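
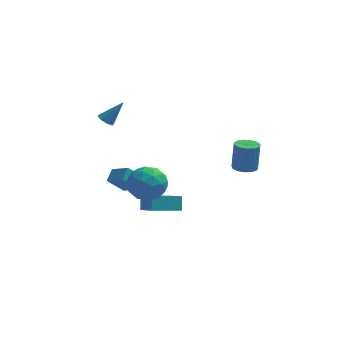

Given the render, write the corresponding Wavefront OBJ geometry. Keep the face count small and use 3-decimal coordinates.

v -1.268 -3.18 -1.866
v -1.291 -2.692 -1.133
v -1.911 -2.307 -2.467
v -1.934 -1.819 -1.735
v 0.194 -2.421 -2.325
v 0.171 -1.933 -1.593
v -0.449 -1.548 -2.927
v -0.472 -1.06 -2.194
v -0.829 -2.607 -0.627
v -0.454 -3.121 0.288
v -2.526 -2.959 -0.128
v -2.151 -3.473 0.787
v -2.044 -2.368 0.685
v -0.995 -2.151 0.377
v -1.985 -3.929 -0.217
v -0.936 -3.712 -0.525
v -1.168 -3.938 0.542
v -1.205 -2.973 1.099
v -1.775 -3.107 -0.939
v -1.812 -2.142 -0.382
v -0.493 -2.833 -0.213
v -2.487 -3.247 0.373
v -2.425 -2.598 0.313
v -2.204 -2.9 0.851
v -0.811 -2.263 -0.161
v -0.59 -2.565 0.377
v -1.525 -2.123 0.61
v -2.39 -3.515 -0.217
v -2.169 -3.817 0.321
v -0.776 -3.18 -0.691
v -0.555 -3.482 -0.153
v -1.455 -3.957 -0.45
v -0.692 -3.615 0.474
v -1.689 -3.823 0.767
v -1.591 -4.091 0.177
v -0.975 -3.963 -0.004
v -0.713 -3.048 0.801
v -1.711 -3.256 1.094
v -1.648 -2.606 1.034
v -1.032 -2.478 0.853
v -1.133 -3.529 0.95
v -1.269 -2.824 -0.934
v -2.267 -3.032 -0.641
v -1.948 -3.602 -0.693
v -1.332 -3.474 -0.874
v -1.291 -2.257 -0.607
v -2.288 -2.465 -0.314
v -2.005 -2.117 0.164
v -1.389 -1.989 -0.017
v -1.847 -2.551 -0.79
v -4.073 1.859 1.537
v -3.696 1.543 1.341
v -3.167 2.201 2.723
v -3.664 1.924 1.206
v -3.871 2.268 1.266
v -4.197 2.372 1.484
v -4.449 2.176 1.734
v -4.482 1.795 1.868
v -4.274 1.451 1.809
v -3.949 1.347 1.59
v -2.904 -1.222 -0.945
v -2.694 -0.529 -0.519
v -3.798 -0.6 -1.517
v -3.588 0.093 -1.091
v -2.072 -0.893 -1.889
v -1.862 -0.2 -1.463
v -2.966 -0.271 -2.461
v -2.756 0.422 -2.035
v 3.337 -2.104 0.866
v 3.727 -2.645 0.93
v 3.812 -2.398 2.498
v 3.423 -1.856 2.434
v 3.959 -2.353 0.871
v 4.045 -2.106 2.44
v 3.994 -1.982 0.811
v 4.079 -1.735 2.379
v 3.82 -1.65 0.768
v 3.906 -1.402 2.336
v 3.493 -1.462 0.756
v 3.579 -1.214 2.324
v 3.117 -1.477 0.779
v 3.202 -1.23 2.347
v 2.81 -1.692 0.83
v 2.896 -1.444 2.398
v 2.671 -2.037 0.892
v 2.757 -1.79 2.46
v 2.743 -2.404 0.946
v 2.829 -2.156 2.514
v 3.004 -2.675 0.974
v 3.09 -2.427 2.542
v 3.371 -2.765 0.968
v 3.456 -2.517 2.537
f 2 4 1
f 5 2 1
f 1 4 3
f 3 5 1
f 2 8 4
f 6 2 5
f 6 8 2
f 4 8 3
f 7 5 3
f 3 8 7
f 7 6 5
f 8 6 7
f 9 46 25
f 46 20 49
f 25 49 14
f 46 49 25
f 9 25 21
f 25 14 26
f 21 26 10
f 25 26 21
f 9 21 30
f 21 10 31
f 30 31 16
f 21 31 30
f 9 30 42
f 30 16 45
f 42 45 19
f 30 45 42
f 9 42 46
f 42 19 50
f 46 50 20
f 42 50 46
f 10 26 37
f 26 14 40
f 37 40 18
f 26 40 37
f 14 49 27
f 49 20 48
f 27 48 13
f 49 48 27
f 20 50 47
f 50 19 43
f 47 43 11
f 50 43 47
f 19 45 44
f 45 16 32
f 44 32 15
f 45 32 44
f 16 31 36
f 31 10 33
f 36 33 17
f 31 33 36
f 12 38 24
f 38 18 39
f 24 39 13
f 38 39 24
f 12 24 22
f 24 13 23
f 22 23 11
f 24 23 22
f 12 22 29
f 22 11 28
f 29 28 15
f 22 28 29
f 12 29 34
f 29 15 35
f 34 35 17
f 29 35 34
f 12 34 38
f 34 17 41
f 38 41 18
f 34 41 38
f 13 39 27
f 39 18 40
f 27 40 14
f 39 40 27
f 11 23 47
f 23 13 48
f 47 48 20
f 23 48 47
f 15 28 44
f 28 11 43
f 44 43 19
f 28 43 44
f 17 35 36
f 35 15 32
f 36 32 16
f 35 32 36
f 18 41 37
f 41 17 33
f 37 33 10
f 41 33 37
f 52 51 54
f 52 54 53
f 54 51 55
f 54 55 53
f 55 51 56
f 55 56 53
f 56 51 57
f 56 57 53
f 57 51 58
f 57 58 53
f 58 51 59
f 58 59 53
f 59 51 60
f 59 60 53
f 60 51 52
f 60 52 53
f 62 64 61
f 65 62 61
f 61 64 63
f 63 65 61
f 62 68 64
f 66 62 65
f 66 68 62
f 64 68 63
f 67 65 63
f 63 68 67
f 67 66 65
f 68 66 67
f 70 69 73
f 70 73 71
f 71 73 74
f 71 74 72
f 73 69 75
f 73 75 74
f 74 75 76
f 74 76 72
f 75 69 77
f 75 77 76
f 76 77 78
f 76 78 72
f 77 69 79
f 77 79 78
f 78 79 80
f 78 80 72
f 79 69 81
f 79 81 80
f 80 81 82
f 80 82 72
f 81 69 83
f 81 83 82
f 82 83 84
f 82 84 72
f 83 69 85
f 83 85 84
f 84 85 86
f 84 86 72
f 85 69 87
f 85 87 86
f 86 87 88
f 86 88 72
f 87 69 89
f 87 89 88
f 88 89 90
f 88 90 72
f 89 69 91
f 89 91 90
f 90 91 92
f 90 92 72
f 91 69 70
f 91 70 92
f 92 70 71
f 92 71 72



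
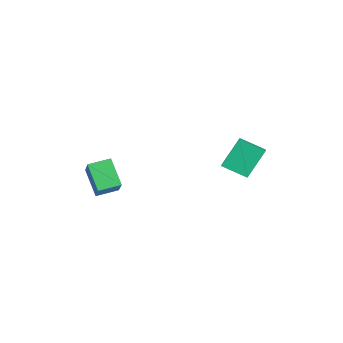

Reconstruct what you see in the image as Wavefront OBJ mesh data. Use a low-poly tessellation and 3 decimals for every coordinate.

v -1.531 -3.527 -4.944
v -2.63 -3.783 -3.795
v -1.589 -2.405 -4.749
v -2.687 -2.661 -3.6
v -0.153 -3.679 -3.66
v -1.251 -3.935 -2.511
v -0.21 -2.557 -3.465
v -1.309 -2.813 -2.316
v 1.429 1.761 -1.719
v 0.95 2.732 -0.396
v 2.068 2.809 -2.257
v 1.589 3.78 -0.933
v 2.471 1.44 -1.107
v 1.992 2.411 0.217
v 3.11 2.488 -1.644
v 2.631 3.459 -0.321
f 2 4 1
f 5 2 1
f 1 4 3
f 3 5 1
f 2 8 4
f 6 2 5
f 6 8 2
f 4 8 3
f 7 5 3
f 3 8 7
f 7 6 5
f 8 6 7
f 10 12 9
f 13 10 9
f 9 12 11
f 11 13 9
f 10 16 12
f 14 10 13
f 14 16 10
f 12 16 11
f 15 13 11
f 11 16 15
f 15 14 13
f 16 14 15



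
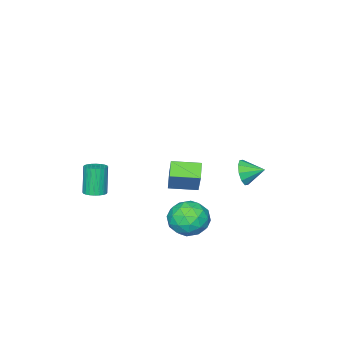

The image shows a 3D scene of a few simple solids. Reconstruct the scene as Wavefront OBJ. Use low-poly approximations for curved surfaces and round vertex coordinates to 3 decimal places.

v 3.591 -3.348 -1.746
v 4.047 -2.911 -1.555
v 3.625 -3.234 0.196
v 3.169 -3.672 0.006
v 3.839 -2.76 -1.577
v 3.417 -3.084 0.174
v 3.593 -2.699 -1.625
v 3.172 -3.023 0.126
v 3.347 -2.737 -1.691
v 2.926 -3.061 0.06
v 3.138 -2.868 -1.766
v 2.717 -3.192 -0.015
v 2.998 -3.072 -1.837
v 2.577 -3.396 -0.086
v 2.949 -3.318 -1.895
v 2.527 -3.642 -0.144
v 2.997 -3.569 -1.929
v 2.575 -3.892 -0.178
v 3.135 -3.786 -1.936
v 2.713 -4.109 -0.185
v 3.343 -3.936 -1.914
v 2.921 -4.26 -0.163
v 3.588 -3.997 -1.866
v 3.167 -4.321 -0.115
v 3.834 -3.959 -1.8
v 3.413 -4.283 -0.049
v 4.043 -3.828 -1.725
v 3.622 -4.152 0.026
v 4.183 -3.624 -1.654
v 3.762 -3.948 0.097
v 4.233 -3.378 -1.596
v 3.811 -3.702 0.155
v 4.185 -3.128 -1.562
v 3.763 -3.451 0.189
v 3.056 3.645 1.286
v 2.415 3.131 1.89
v 3.895 4.561 2.955
v 3.253 4.047 3.559
v 4.087 2.493 1.401
v 3.445 1.979 2.005
v 4.925 3.409 3.07
v 4.284 2.895 3.674
v -2.311 2.068 -0.536
v -1.862 2.041 0.231
v -2.889 3.052 -0.164
v -1.573 2.345 -0.125
v -1.566 2.544 -0.638
v -1.844 2.56 -1.112
v -2.3 2.389 -1.366
v -2.761 2.095 -1.304
v -3.05 1.791 -0.948
v -3.057 1.592 -0.435
v -2.779 1.576 0.039
v -2.322 1.747 0.294
v 3.341 3.107 -2.339
v 3.826 2.369 -1.513
v 1.614 2.991 -1.427
v 2.099 2.253 -0.601
v 2.425 3.417 -0.638
v 3.493 3.489 -1.202
v 1.947 1.871 -1.738
v 3.015 1.943 -2.302
v 2.965 1.605 -1.142
v 3.26 2.561 -0.462
v 2.18 2.799 -2.478
v 2.475 3.755 -1.798
v 3.735 2.748 -2.006
v 1.705 2.612 -0.934
v 1.896 3.296 -0.956
v 2.182 2.863 -0.47
v 3.539 3.406 -1.823
v 3.824 2.972 -1.337
v 3.001 3.589 -0.823
v 1.616 2.388 -1.603
v 1.901 1.954 -1.117
v 3.258 2.497 -2.47
v 3.544 2.064 -1.984
v 2.439 1.771 -2.117
v 3.514 1.865 -1.302
v 2.499 1.798 -0.766
v 2.41 1.573 -1.435
v 3.037 1.615 -1.766
v 3.688 2.427 -0.903
v 2.673 2.359 -0.367
v 2.864 3.043 -0.388
v 3.492 3.085 -0.72
v 3.182 1.978 -0.684
v 2.767 3.001 -2.573
v 1.752 2.933 -2.037
v 1.948 2.275 -2.22
v 2.576 2.317 -2.552
v 2.941 3.562 -2.174
v 1.926 3.495 -1.638
v 2.403 3.745 -1.174
v 3.03 3.787 -1.505
v 2.258 3.382 -2.256
f 2 1 5
f 2 5 3
f 3 5 6
f 3 6 4
f 5 1 7
f 5 7 6
f 6 7 8
f 6 8 4
f 7 1 9
f 7 9 8
f 8 9 10
f 8 10 4
f 9 1 11
f 9 11 10
f 10 11 12
f 10 12 4
f 11 1 13
f 11 13 12
f 12 13 14
f 12 14 4
f 13 1 15
f 13 15 14
f 14 15 16
f 14 16 4
f 15 1 17
f 15 17 16
f 16 17 18
f 16 18 4
f 17 1 19
f 17 19 18
f 18 19 20
f 18 20 4
f 19 1 21
f 19 21 20
f 20 21 22
f 20 22 4
f 21 1 23
f 21 23 22
f 22 23 24
f 22 24 4
f 23 1 25
f 23 25 24
f 24 25 26
f 24 26 4
f 25 1 27
f 25 27 26
f 26 27 28
f 26 28 4
f 27 1 29
f 27 29 28
f 28 29 30
f 28 30 4
f 29 1 31
f 29 31 30
f 30 31 32
f 30 32 4
f 31 1 33
f 31 33 32
f 32 33 34
f 32 34 4
f 33 1 2
f 33 2 34
f 34 2 3
f 34 3 4
f 36 38 35
f 39 36 35
f 35 38 37
f 37 39 35
f 36 42 38
f 40 36 39
f 40 42 36
f 38 42 37
f 41 39 37
f 37 42 41
f 41 40 39
f 42 40 41
f 44 43 46
f 44 46 45
f 46 43 47
f 46 47 45
f 47 43 48
f 47 48 45
f 48 43 49
f 48 49 45
f 49 43 50
f 49 50 45
f 50 43 51
f 50 51 45
f 51 43 52
f 51 52 45
f 52 43 53
f 52 53 45
f 53 43 54
f 53 54 45
f 54 43 44
f 54 44 45
f 55 92 71
f 92 66 95
f 71 95 60
f 92 95 71
f 55 71 67
f 71 60 72
f 67 72 56
f 71 72 67
f 55 67 76
f 67 56 77
f 76 77 62
f 67 77 76
f 55 76 88
f 76 62 91
f 88 91 65
f 76 91 88
f 55 88 92
f 88 65 96
f 92 96 66
f 88 96 92
f 56 72 83
f 72 60 86
f 83 86 64
f 72 86 83
f 60 95 73
f 95 66 94
f 73 94 59
f 95 94 73
f 66 96 93
f 96 65 89
f 93 89 57
f 96 89 93
f 65 91 90
f 91 62 78
f 90 78 61
f 91 78 90
f 62 77 82
f 77 56 79
f 82 79 63
f 77 79 82
f 58 84 70
f 84 64 85
f 70 85 59
f 84 85 70
f 58 70 68
f 70 59 69
f 68 69 57
f 70 69 68
f 58 68 75
f 68 57 74
f 75 74 61
f 68 74 75
f 58 75 80
f 75 61 81
f 80 81 63
f 75 81 80
f 58 80 84
f 80 63 87
f 84 87 64
f 80 87 84
f 59 85 73
f 85 64 86
f 73 86 60
f 85 86 73
f 57 69 93
f 69 59 94
f 93 94 66
f 69 94 93
f 61 74 90
f 74 57 89
f 90 89 65
f 74 89 90
f 63 81 82
f 81 61 78
f 82 78 62
f 81 78 82
f 64 87 83
f 87 63 79
f 83 79 56
f 87 79 83



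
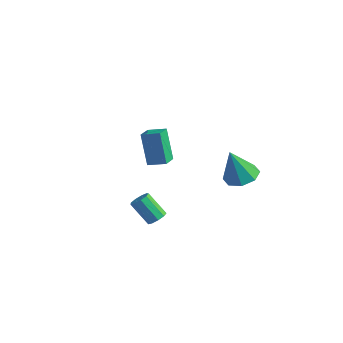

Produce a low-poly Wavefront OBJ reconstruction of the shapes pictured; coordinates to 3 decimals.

v 2.635 4.165 -1.797
v 3.366 3.389 -1.889
v 2.265 3.575 0.237
v 3.689 4.094 -1.626
v 3.394 4.841 -1.463
v 2.655 5.192 -1.496
v 1.904 4.941 -1.705
v 1.581 4.236 -1.968
v 1.876 3.489 -2.131
v 2.615 3.139 -2.098
v -0.413 -0.08 -0.255
v -1.201 0.221 1.679
v -0.868 0.909 -0.595
v -1.656 1.21 1.339
v 0.516 0.45 0.041
v -0.272 0.751 1.975
v 0.061 1.439 -0.299
v -0.727 1.74 1.635
v 3.208 -3.004 -1.07
v 3.471 -2.586 -0.747
v 2.455 -2.858 0.432
v 2.192 -3.276 0.11
v 3.174 -2.425 -0.966
v 2.157 -2.696 0.213
v 2.892 -2.534 -1.234
v 1.876 -2.805 -0.055
v 2.758 -2.864 -1.425
v 1.742 -3.135 -0.246
v 2.835 -3.259 -1.449
v 1.819 -3.53 -0.27
v 3.087 -3.535 -1.296
v 2.07 -3.806 -0.117
v 3.395 -3.563 -1.037
v 2.378 -3.834 0.142
v 3.615 -3.33 -0.793
v 2.599 -3.601 0.386
v 3.646 -2.944 -0.678
v 2.63 -3.215 0.501
f 2 1 4
f 2 4 3
f 4 1 5
f 4 5 3
f 5 1 6
f 5 6 3
f 6 1 7
f 6 7 3
f 7 1 8
f 7 8 3
f 8 1 9
f 8 9 3
f 9 1 10
f 9 10 3
f 10 1 2
f 10 2 3
f 12 14 11
f 15 12 11
f 11 14 13
f 13 15 11
f 12 18 14
f 16 12 15
f 16 18 12
f 14 18 13
f 17 15 13
f 13 18 17
f 17 16 15
f 18 16 17
f 20 19 23
f 20 23 21
f 21 23 24
f 21 24 22
f 23 19 25
f 23 25 24
f 24 25 26
f 24 26 22
f 25 19 27
f 25 27 26
f 26 27 28
f 26 28 22
f 27 19 29
f 27 29 28
f 28 29 30
f 28 30 22
f 29 19 31
f 29 31 30
f 30 31 32
f 30 32 22
f 31 19 33
f 31 33 32
f 32 33 34
f 32 34 22
f 33 19 35
f 33 35 34
f 34 35 36
f 34 36 22
f 35 19 37
f 35 37 36
f 36 37 38
f 36 38 22
f 37 19 20
f 37 20 38
f 38 20 21
f 38 21 22



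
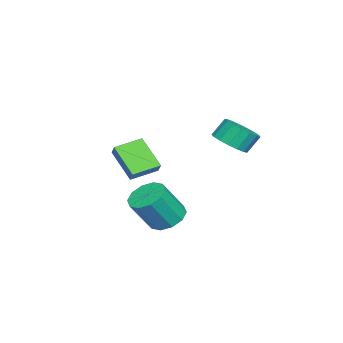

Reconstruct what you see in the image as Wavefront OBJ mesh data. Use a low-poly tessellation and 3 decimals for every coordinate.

v -0.952 -2.676 0.055
v -1.825 -3.954 1.503
v -0.422 -2.359 0.654
v -1.295 -3.638 2.102
v 0.135 -3.822 -0.302
v -0.738 -5.101 1.146
v 0.665 -3.506 0.297
v -0.208 -4.784 1.745
v 1.36 1.713 3.333
v 2.339 1.906 3.624
v 1.94 2.46 4.599
v 0.96 2.267 4.307
v 2.216 2.302 3.349
v 1.817 2.857 4.323
v 1.897 2.563 3.07
v 1.498 3.117 4.044
v 1.455 2.63 2.851
v 1.056 3.184 3.825
v 0.991 2.486 2.742
v 0.592 3.04 3.717
v 0.612 2.165 2.769
v 0.212 2.719 3.744
v 0.403 1.74 2.925
v 0.004 2.295 3.9
v 0.414 1.31 3.175
v 0.015 1.864 4.149
v 0.642 0.971 3.46
v 0.242 1.526 4.435
v 1.034 0.803 3.717
v 0.634 1.357 4.691
v 1.5 0.843 3.885
v 1.101 1.397 4.86
v 1.935 1.082 3.927
v 1.535 1.636 4.902
v 2.237 1.466 3.833
v 1.838 2.02 4.807
v 3.085 -0.907 -1.336
v 3.618 -0.005 -1.178
v 4.488 -0.83 0.595
v 3.955 -1.733 0.436
v 3.041 0.044 -0.871
v 3.911 -0.781 0.901
v 2.481 -0.27 -0.743
v 3.351 -1.095 1.03
v 2.151 -0.827 -0.84
v 3.022 -1.653 0.932
v 2.178 -1.416 -1.128
v 3.049 -2.241 0.645
v 2.552 -1.81 -1.495
v 3.422 -2.635 0.278
v 3.129 -1.859 -1.801
v 3.999 -2.684 -0.029
v 3.689 -1.545 -1.93
v 4.559 -2.37 -0.157
v 4.018 -0.987 -1.832
v 4.889 -1.813 -0.06
v 3.991 -0.399 -1.545
v 4.862 -1.224 0.228
f 2 4 1
f 5 2 1
f 1 4 3
f 3 5 1
f 2 8 4
f 6 2 5
f 6 8 2
f 4 8 3
f 7 5 3
f 3 8 7
f 7 6 5
f 8 6 7
f 10 9 13
f 10 13 11
f 11 13 14
f 11 14 12
f 13 9 15
f 13 15 14
f 14 15 16
f 14 16 12
f 15 9 17
f 15 17 16
f 16 17 18
f 16 18 12
f 17 9 19
f 17 19 18
f 18 19 20
f 18 20 12
f 19 9 21
f 19 21 20
f 20 21 22
f 20 22 12
f 21 9 23
f 21 23 22
f 22 23 24
f 22 24 12
f 23 9 25
f 23 25 24
f 24 25 26
f 24 26 12
f 25 9 27
f 25 27 26
f 26 27 28
f 26 28 12
f 27 9 29
f 27 29 28
f 28 29 30
f 28 30 12
f 29 9 31
f 29 31 30
f 30 31 32
f 30 32 12
f 31 9 33
f 31 33 32
f 32 33 34
f 32 34 12
f 33 9 35
f 33 35 34
f 34 35 36
f 34 36 12
f 35 9 10
f 35 10 36
f 36 10 11
f 36 11 12
f 38 37 41
f 38 41 39
f 39 41 42
f 39 42 40
f 41 37 43
f 41 43 42
f 42 43 44
f 42 44 40
f 43 37 45
f 43 45 44
f 44 45 46
f 44 46 40
f 45 37 47
f 45 47 46
f 46 47 48
f 46 48 40
f 47 37 49
f 47 49 48
f 48 49 50
f 48 50 40
f 49 37 51
f 49 51 50
f 50 51 52
f 50 52 40
f 51 37 53
f 51 53 52
f 52 53 54
f 52 54 40
f 53 37 55
f 53 55 54
f 54 55 56
f 54 56 40
f 55 37 57
f 55 57 56
f 56 57 58
f 56 58 40
f 57 37 38
f 57 38 58
f 58 38 39
f 58 39 40



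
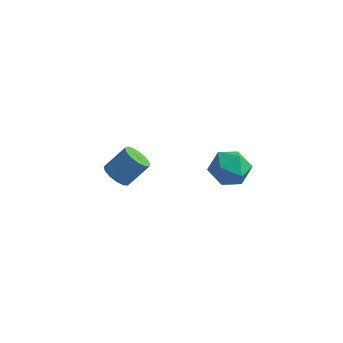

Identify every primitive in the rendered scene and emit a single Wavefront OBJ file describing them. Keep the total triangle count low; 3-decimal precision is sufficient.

v 0.6 -2.31 -1.289
v 1.248 -2.019 -0.801
v 1.272 -3.521 -1.459
v 1.92 -3.23 -0.971
v 1.153 -3.398 -0.614
v 0.738 -2.65 -0.509
v 1.782 -2.89 -1.751
v 1.367 -2.142 -1.646
v 1.979 -2.378 -1.086
v 1.59 -2.691 -0.384
v 0.93 -2.849 -1.876
v 0.541 -3.162 -1.174
v -3.682 -2.106 -4.1
v -3.258 -1.915 -4.524
v -2.654 -1.303 -3.645
v -3.078 -1.494 -3.22
v -3.514 -1.668 -4.52
v -2.909 -1.056 -3.641
v -3.823 -1.561 -4.382
v -3.218 -0.949 -3.503
v -4.087 -1.627 -4.155
v -3.483 -1.015 -3.276
v -4.223 -1.844 -3.91
v -3.619 -1.233 -3.031
v -4.187 -2.145 -3.725
v -3.583 -1.533 -2.846
v -3.991 -2.434 -3.659
v -3.387 -1.822 -2.78
v -3.697 -2.618 -3.733
v -3.092 -2.006 -2.854
v -3.398 -2.64 -3.923
v -2.793 -2.028 -3.044
v -3.189 -2.492 -4.17
v -2.585 -1.88 -3.291
v -3.137 -2.222 -4.394
v -2.533 -1.61 -3.515
f 1 12 6
f 1 6 2
f 1 2 8
f 1 8 11
f 1 11 12
f 2 6 10
f 6 12 5
f 12 11 3
f 11 8 7
f 8 2 9
f 4 10 5
f 4 5 3
f 4 3 7
f 4 7 9
f 4 9 10
f 5 10 6
f 3 5 12
f 7 3 11
f 9 7 8
f 10 9 2
f 14 13 17
f 14 17 15
f 15 17 18
f 15 18 16
f 17 13 19
f 17 19 18
f 18 19 20
f 18 20 16
f 19 13 21
f 19 21 20
f 20 21 22
f 20 22 16
f 21 13 23
f 21 23 22
f 22 23 24
f 22 24 16
f 23 13 25
f 23 25 24
f 24 25 26
f 24 26 16
f 25 13 27
f 25 27 26
f 26 27 28
f 26 28 16
f 27 13 29
f 27 29 28
f 28 29 30
f 28 30 16
f 29 13 31
f 29 31 30
f 30 31 32
f 30 32 16
f 31 13 33
f 31 33 32
f 32 33 34
f 32 34 16
f 33 13 35
f 33 35 34
f 34 35 36
f 34 36 16
f 35 13 14
f 35 14 36
f 36 14 15
f 36 15 16



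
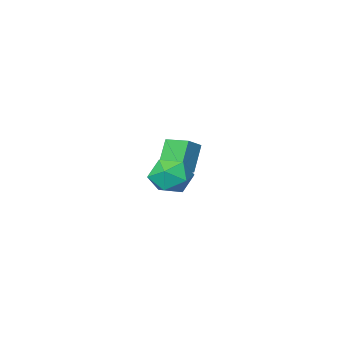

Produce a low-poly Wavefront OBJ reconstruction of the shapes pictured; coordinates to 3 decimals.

v -4.082 -4.587 -1.947
v -3.339 -4.327 -1.49
v -4.544 -3.546 -1.791
v -3.801 -3.285 -1.334
v -3.479 -4.135 -3.186
v -2.736 -3.874 -2.729
v -3.941 -3.093 -3.03
v -3.198 -2.833 -2.573
v -0.692 1.857 -1.17
v 0.042 1.494 -1.625
v -1.122 0.466 -0.755
v -0.388 0.103 -1.21
v -0.255 0.608 -0.433
v 0.011 1.468 -0.69
v -1.091 0.492 -1.69
v -0.825 1.352 -1.947
v -0.205 0.651 -1.946
v 0.312 0.723 -1.169
v -1.392 1.237 -1.211
v -0.875 1.309 -0.434
f 2 4 1
f 5 2 1
f 1 4 3
f 3 5 1
f 2 8 4
f 6 2 5
f 6 8 2
f 4 8 3
f 7 5 3
f 3 8 7
f 7 6 5
f 8 6 7
f 9 20 14
f 9 14 10
f 9 10 16
f 9 16 19
f 9 19 20
f 10 14 18
f 14 20 13
f 20 19 11
f 19 16 15
f 16 10 17
f 12 18 13
f 12 13 11
f 12 11 15
f 12 15 17
f 12 17 18
f 13 18 14
f 11 13 20
f 15 11 19
f 17 15 16
f 18 17 10



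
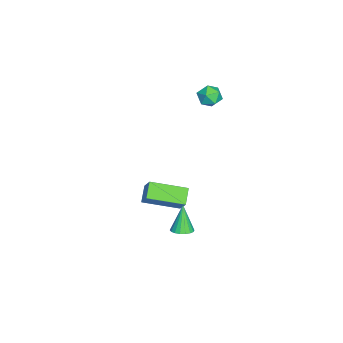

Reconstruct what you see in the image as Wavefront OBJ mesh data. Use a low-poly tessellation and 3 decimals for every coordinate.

v 0.214 -3.611 -2.185
v -0.642 -3.607 -1.594
v -0.149 -1.657 -2.724
v -1.005 -1.653 -2.134
v 0.905 -3.207 -1.186
v 0.049 -3.203 -0.596
v 0.542 -1.253 -1.726
v -0.314 -1.249 -1.135
v -4.134 -0.621 3.217
v -3.69 -0.063 3.438
v -3.49 -1.397 3.882
v -3.046 -0.839 4.103
v -3.754 -0.867 4.337
v -4.152 -0.387 3.926
v -3.028 -1.073 3.394
v -3.426 -0.593 2.983
v -3.006 -0.342 3.547
v -3.455 -0.215 4.13
v -3.725 -1.245 3.19
v -4.174 -1.118 3.773
v 3.717 -0.891 -0.845
v 4.275 -0.9 -0.624
v 3.143 -0.949 0.605
v 4.22 -0.639 -0.635
v 4.065 -0.428 -0.688
v 3.842 -0.309 -0.772
v 3.593 -0.305 -0.87
v 3.37 -0.417 -0.964
v 3.215 -0.623 -1.033
v 3.16 -0.882 -1.065
v 3.215 -1.143 -1.054
v 3.37 -1.354 -1.001
v 3.593 -1.474 -0.917
v 3.841 -1.478 -0.819
v 4.065 -1.365 -0.726
v 4.22 -1.159 -0.656
f 2 4 1
f 5 2 1
f 1 4 3
f 3 5 1
f 2 8 4
f 6 2 5
f 6 8 2
f 4 8 3
f 7 5 3
f 3 8 7
f 7 6 5
f 8 6 7
f 9 20 14
f 9 14 10
f 9 10 16
f 9 16 19
f 9 19 20
f 10 14 18
f 14 20 13
f 20 19 11
f 19 16 15
f 16 10 17
f 12 18 13
f 12 13 11
f 12 11 15
f 12 15 17
f 12 17 18
f 13 18 14
f 11 13 20
f 15 11 19
f 17 15 16
f 18 17 10
f 22 21 24
f 22 24 23
f 24 21 25
f 24 25 23
f 25 21 26
f 25 26 23
f 26 21 27
f 26 27 23
f 27 21 28
f 27 28 23
f 28 21 29
f 28 29 23
f 29 21 30
f 29 30 23
f 30 21 31
f 30 31 23
f 31 21 32
f 31 32 23
f 32 21 33
f 32 33 23
f 33 21 34
f 33 34 23
f 34 21 35
f 34 35 23
f 35 21 36
f 35 36 23
f 36 21 22
f 36 22 23



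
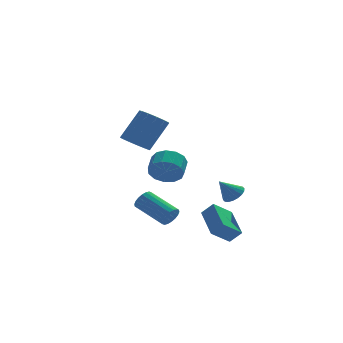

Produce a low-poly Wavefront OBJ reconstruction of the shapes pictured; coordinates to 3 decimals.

v 0.033 1.339 -4.12
v 0.541 1.459 -3.684
v -0.565 3.1 -2.844
v -1.073 2.981 -3.28
v 0.615 1.63 -3.922
v -0.491 3.272 -3.082
v 0.574 1.744 -4.199
v -0.533 3.386 -3.36
v 0.425 1.778 -4.461
v -0.681 3.419 -3.621
v 0.199 1.725 -4.655
v -0.907 3.366 -3.815
v -0.06 1.595 -4.743
v -1.166 3.237 -3.903
v -0.3 1.415 -4.707
v -1.407 3.056 -3.868
v -0.475 1.22 -4.556
v -1.581 2.861 -3.716
v -0.549 1.048 -4.318
v -1.655 2.69 -3.478
v -0.507 0.934 -4.04
v -1.614 2.576 -3.201
v -0.359 0.901 -3.779
v -1.465 2.542 -2.939
v -0.133 0.954 -3.585
v -1.239 2.595 -2.745
v 0.126 1.083 -3.497
v -0.98 2.725 -2.657
v 0.367 1.264 -3.532
v -0.74 2.905 -2.693
v 0.394 3.471 -1.519
v 0.929 3.618 -2.399
v 1.421 4.575 -1.94
v 0.886 4.429 -1.061
v 0.424 3.908 -2.463
v 0.916 4.865 -2.004
v -0.091 4.06 -2.227
v 0.402 5.017 -1.768
v -0.451 4.025 -1.767
v 0.041 4.982 -1.308
v -0.544 3.814 -1.228
v -0.051 4.771 -0.769
v -0.339 3.494 -0.781
v 0.154 4.451 -0.323
v 0.099 3.168 -0.569
v 0.592 4.125 -0.111
v 0.63 2.937 -0.659
v 1.123 3.894 -0.2
v 1.087 2.876 -1.022
v 1.579 3.834 -0.563
v 1.323 3.005 -1.543
v 1.815 3.962 -1.084
v 1.264 3.281 -2.056
v 1.756 4.238 -1.597
v 3.013 -0.577 -1.986
v 3.447 -1.035 -1.639
v 2.167 -0.583 -0.934
v 3.558 -0.748 -1.548
v 3.562 -0.428 -1.544
v 3.456 -0.137 -1.627
v 3.263 0.067 -1.781
v 3.02 0.143 -1.976
v 2.776 0.077 -2.173
v 2.579 -0.119 -2.332
v 2.468 -0.405 -2.424
v 2.465 -0.725 -2.428
v 2.57 -1.016 -2.345
v 2.763 -1.22 -2.191
v 3.006 -1.297 -1.996
v 3.25 -1.23 -1.799
v -2.247 0.322 2.014
v -1.62 -0.284 1.721
v -0.426 0.113 3.452
v -1.053 0.718 3.746
v -1.484 0.175 1.522
v -0.29 0.572 3.253
v -1.59 0.681 1.479
v -0.396 1.077 3.21
v -1.905 1.072 1.607
v -0.711 1.469 3.338
v -2.329 1.225 1.864
v -1.135 1.622 3.595
v -2.726 1.092 2.168
v -1.532 1.489 3.899
v -2.971 0.714 2.424
v -1.777 1.11 4.155
v -2.987 0.211 2.55
v -1.793 0.608 4.281
v -2.767 -0.257 2.506
v -1.573 0.14 4.237
v -2.383 -0.541 2.306
v -1.189 -0.144 4.037
v -1.955 -0.551 2.013
v -0.761 -0.154 3.744
v 1.136 -2.395 -3.974
v 1.225 -0.409 -3.239
v 2.281 -2.126 -4.839
v 2.369 -0.14 -4.104
v 1.731 -2.68 -3.276
v 1.819 -0.694 -2.541
v 2.875 -2.411 -4.141
v 2.964 -0.425 -3.406
f 2 1 5
f 2 5 3
f 3 5 6
f 3 6 4
f 5 1 7
f 5 7 6
f 6 7 8
f 6 8 4
f 7 1 9
f 7 9 8
f 8 9 10
f 8 10 4
f 9 1 11
f 9 11 10
f 10 11 12
f 10 12 4
f 11 1 13
f 11 13 12
f 12 13 14
f 12 14 4
f 13 1 15
f 13 15 14
f 14 15 16
f 14 16 4
f 15 1 17
f 15 17 16
f 16 17 18
f 16 18 4
f 17 1 19
f 17 19 18
f 18 19 20
f 18 20 4
f 19 1 21
f 19 21 20
f 20 21 22
f 20 22 4
f 21 1 23
f 21 23 22
f 22 23 24
f 22 24 4
f 23 1 25
f 23 25 24
f 24 25 26
f 24 26 4
f 25 1 27
f 25 27 26
f 26 27 28
f 26 28 4
f 27 1 29
f 27 29 28
f 28 29 30
f 28 30 4
f 29 1 2
f 29 2 30
f 30 2 3
f 30 3 4
f 32 31 35
f 32 35 33
f 33 35 36
f 33 36 34
f 35 31 37
f 35 37 36
f 36 37 38
f 36 38 34
f 37 31 39
f 37 39 38
f 38 39 40
f 38 40 34
f 39 31 41
f 39 41 40
f 40 41 42
f 40 42 34
f 41 31 43
f 41 43 42
f 42 43 44
f 42 44 34
f 43 31 45
f 43 45 44
f 44 45 46
f 44 46 34
f 45 31 47
f 45 47 46
f 46 47 48
f 46 48 34
f 47 31 49
f 47 49 48
f 48 49 50
f 48 50 34
f 49 31 51
f 49 51 50
f 50 51 52
f 50 52 34
f 51 31 53
f 51 53 52
f 52 53 54
f 52 54 34
f 53 31 32
f 53 32 54
f 54 32 33
f 54 33 34
f 56 55 58
f 56 58 57
f 58 55 59
f 58 59 57
f 59 55 60
f 59 60 57
f 60 55 61
f 60 61 57
f 61 55 62
f 61 62 57
f 62 55 63
f 62 63 57
f 63 55 64
f 63 64 57
f 64 55 65
f 64 65 57
f 65 55 66
f 65 66 57
f 66 55 67
f 66 67 57
f 67 55 68
f 67 68 57
f 68 55 69
f 68 69 57
f 69 55 70
f 69 70 57
f 70 55 56
f 70 56 57
f 72 71 75
f 72 75 73
f 73 75 76
f 73 76 74
f 75 71 77
f 75 77 76
f 76 77 78
f 76 78 74
f 77 71 79
f 77 79 78
f 78 79 80
f 78 80 74
f 79 71 81
f 79 81 80
f 80 81 82
f 80 82 74
f 81 71 83
f 81 83 82
f 82 83 84
f 82 84 74
f 83 71 85
f 83 85 84
f 84 85 86
f 84 86 74
f 85 71 87
f 85 87 86
f 86 87 88
f 86 88 74
f 87 71 89
f 87 89 88
f 88 89 90
f 88 90 74
f 89 71 91
f 89 91 90
f 90 91 92
f 90 92 74
f 91 71 93
f 91 93 92
f 92 93 94
f 92 94 74
f 93 71 72
f 93 72 94
f 94 72 73
f 94 73 74
f 96 98 95
f 99 96 95
f 95 98 97
f 97 99 95
f 96 102 98
f 100 96 99
f 100 102 96
f 98 102 97
f 101 99 97
f 97 102 101
f 101 100 99
f 102 100 101



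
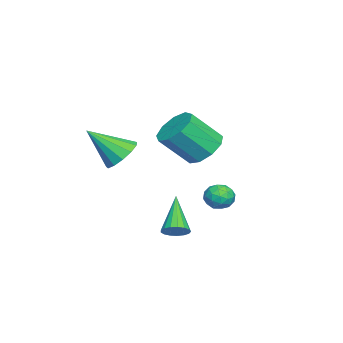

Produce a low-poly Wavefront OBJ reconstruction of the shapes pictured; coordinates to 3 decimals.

v 3.795 1.939 -2.305
v 4.07 2.385 -1.938
v 2.345 1.621 -0.835
v 3.867 2.542 -2.104
v 3.647 2.562 -2.317
v 3.461 2.438 -2.527
v 3.352 2.201 -2.686
v 3.344 1.903 -2.758
v 3.44 1.614 -2.726
v 3.617 1.399 -2.598
v 3.834 1.308 -2.403
v 4.043 1.361 -2.186
v 4.195 1.547 -1.995
v 4.256 1.823 -1.876
v 4.211 2.125 -1.855
v 3.386 -0.479 1.785
v 4.004 -0.912 1.208
v 3.694 -1.921 3.195
v 4.289 -0.565 1.5
v 4.286 -0.191 1.883
v 3.998 0.091 2.235
v 3.516 0.193 2.444
v 2.993 0.081 2.443
v 2.594 -0.209 2.234
v 2.447 -0.584 1.882
v 2.599 -0.926 1.499
v 3 -1.127 1.207
v 3.524 -1.121 1.098
v -1.969 1.965 0.429
v -1.406 1.39 -0.306
v -0.787 0.101 1.176
v -1.351 0.675 1.911
v -0.976 1.927 -0.018
v -0.357 0.638 1.464
v -1.011 2.482 0.479
v -0.393 1.192 1.961
v -1.494 2.795 0.952
v -0.876 1.505 2.435
v -2.2 2.719 1.181
v -1.582 1.429 2.664
v -2.798 2.291 1.058
v -2.179 1.001 2.54
v -3.008 1.71 0.64
v -2.389 0.42 2.123
v -2.732 1.248 0.123
v -2.113 -0.041 1.606
v -2.099 1.122 -0.25
v -1.481 -0.168 1.232
v 2.88 3.813 0.104
v 3.253 4.37 -0.143
v 3.667 3.09 -0.337
v 4.04 3.647 -0.584
v 4.001 3.527 0.119
v 3.514 3.974 0.392
v 3.406 3.486 -0.872
v 2.919 3.933 -0.599
v 3.578 4.168 -0.746
v 3.946 4.194 -0.134
v 2.974 3.266 -0.346
v 3.342 3.292 0.266
v 2.997 4.155 0.02
v 3.923 3.305 -0.5
v 3.9 3.235 -0.086
v 4.119 3.562 -0.231
v 3.15 3.922 0.334
v 3.37 4.25 0.189
v 3.809 3.755 0.343
v 3.55 3.21 -0.669
v 3.77 3.538 -0.814
v 2.801 3.898 -0.249
v 3.02 4.225 -0.394
v 3.111 3.705 -0.823
v 3.408 4.364 -0.481
v 3.871 3.939 -0.74
v 3.498 3.844 -0.909
v 3.212 4.107 -0.749
v 3.624 4.379 -0.12
v 4.087 3.954 -0.38
v 4.063 3.884 0.034
v 3.777 4.146 0.194
v 3.815 4.26 -0.475
v 2.833 3.506 -0.1
v 3.296 3.081 -0.36
v 3.143 3.314 -0.674
v 2.857 3.576 -0.514
v 3.049 3.521 0.26
v 3.512 3.096 0.001
v 3.708 3.353 0.269
v 3.422 3.616 0.429
v 3.105 3.2 -0.005
f 2 1 4
f 2 4 3
f 4 1 5
f 4 5 3
f 5 1 6
f 5 6 3
f 6 1 7
f 6 7 3
f 7 1 8
f 7 8 3
f 8 1 9
f 8 9 3
f 9 1 10
f 9 10 3
f 10 1 11
f 10 11 3
f 11 1 12
f 11 12 3
f 12 1 13
f 12 13 3
f 13 1 14
f 13 14 3
f 14 1 15
f 14 15 3
f 15 1 2
f 15 2 3
f 17 16 19
f 17 19 18
f 19 16 20
f 19 20 18
f 20 16 21
f 20 21 18
f 21 16 22
f 21 22 18
f 22 16 23
f 22 23 18
f 23 16 24
f 23 24 18
f 24 16 25
f 24 25 18
f 25 16 26
f 25 26 18
f 26 16 27
f 26 27 18
f 27 16 28
f 27 28 18
f 28 16 17
f 28 17 18
f 30 29 33
f 30 33 31
f 31 33 34
f 31 34 32
f 33 29 35
f 33 35 34
f 34 35 36
f 34 36 32
f 35 29 37
f 35 37 36
f 36 37 38
f 36 38 32
f 37 29 39
f 37 39 38
f 38 39 40
f 38 40 32
f 39 29 41
f 39 41 40
f 40 41 42
f 40 42 32
f 41 29 43
f 41 43 42
f 42 43 44
f 42 44 32
f 43 29 45
f 43 45 44
f 44 45 46
f 44 46 32
f 45 29 47
f 45 47 46
f 46 47 48
f 46 48 32
f 47 29 30
f 47 30 48
f 48 30 31
f 48 31 32
f 49 86 65
f 86 60 89
f 65 89 54
f 86 89 65
f 49 65 61
f 65 54 66
f 61 66 50
f 65 66 61
f 49 61 70
f 61 50 71
f 70 71 56
f 61 71 70
f 49 70 82
f 70 56 85
f 82 85 59
f 70 85 82
f 49 82 86
f 82 59 90
f 86 90 60
f 82 90 86
f 50 66 77
f 66 54 80
f 77 80 58
f 66 80 77
f 54 89 67
f 89 60 88
f 67 88 53
f 89 88 67
f 60 90 87
f 90 59 83
f 87 83 51
f 90 83 87
f 59 85 84
f 85 56 72
f 84 72 55
f 85 72 84
f 56 71 76
f 71 50 73
f 76 73 57
f 71 73 76
f 52 78 64
f 78 58 79
f 64 79 53
f 78 79 64
f 52 64 62
f 64 53 63
f 62 63 51
f 64 63 62
f 52 62 69
f 62 51 68
f 69 68 55
f 62 68 69
f 52 69 74
f 69 55 75
f 74 75 57
f 69 75 74
f 52 74 78
f 74 57 81
f 78 81 58
f 74 81 78
f 53 79 67
f 79 58 80
f 67 80 54
f 79 80 67
f 51 63 87
f 63 53 88
f 87 88 60
f 63 88 87
f 55 68 84
f 68 51 83
f 84 83 59
f 68 83 84
f 57 75 76
f 75 55 72
f 76 72 56
f 75 72 76
f 58 81 77
f 81 57 73
f 77 73 50
f 81 73 77



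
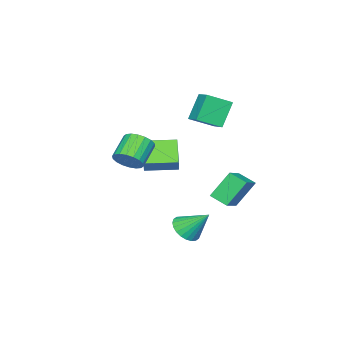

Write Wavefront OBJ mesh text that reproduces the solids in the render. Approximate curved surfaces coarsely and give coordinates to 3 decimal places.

v 0.221 0.142 -3.346
v 0.916 0.625 -3.682
v -0.021 1.378 -2.074
v 0.643 0.76 -3.865
v 0.306 0.8 -3.969
v -0.044 0.741 -3.978
v -0.353 0.591 -3.891
v -0.575 0.372 -3.721
v -0.676 0.118 -3.494
v -0.64 -0.132 -3.244
v -0.473 -0.34 -3.01
v -0.2 -0.475 -2.827
v 0.137 -0.516 -2.723
v 0.487 -0.456 -2.714
v 0.796 -0.306 -2.801
v 1.018 -0.087 -2.971
v 1.119 0.166 -3.198
v 1.083 0.416 -3.448
v -0.61 -3.144 -0.397
v -1.717 -4.06 0.62
v -1.731 -1.737 -0.351
v -2.838 -2.652 0.666
v -0.182 -2.828 0.354
v -1.289 -3.743 1.371
v -1.303 -1.42 0.4
v -2.41 -2.336 1.417
v 2.922 -1.465 2.034
v 3.369 -1.203 2.696
v 2.146 -1.414 3.607
v 1.698 -1.675 2.946
v 3.219 -0.886 2.566
v 1.995 -1.097 3.478
v 3.009 -0.684 2.332
v 1.786 -0.894 3.243
v 2.782 -0.636 2.039
v 1.559 -0.847 2.95
v 2.583 -0.753 1.744
v 1.36 -0.963 2.655
v 2.451 -1.01 1.508
v 1.228 -1.221 2.419
v 2.412 -1.358 1.375
v 1.189 -1.568 2.286
v 2.474 -1.726 1.373
v 1.251 -1.937 2.284
v 2.625 -2.043 1.502
v 1.401 -2.254 2.414
v 2.834 -2.246 1.737
v 1.611 -2.456 2.648
v 3.061 -2.293 2.03
v 1.838 -2.504 2.941
v 3.26 -2.177 2.325
v 2.037 -2.387 3.236
v 3.392 -1.919 2.561
v 2.169 -2.13 3.472
v 3.431 -1.572 2.694
v 2.208 -1.782 3.605
v -5.137 -1.252 3.532
v -4.086 -2.157 4.2
v -4.565 -0.33 3.882
v -3.514 -1.235 4.55
v -4.206 -1.265 2.05
v -3.155 -2.17 2.718
v -3.634 -0.343 2.4
v -2.583 -1.248 3.068
v -3.671 -0.509 -2.7
v -4.559 0.102 -1.196
v -3.729 0.515 -3.15
v -4.617 1.126 -1.646
v -2.243 -0.126 -2.014
v -3.131 0.485 -0.51
v -2.301 0.898 -2.464
v -3.189 1.509 -0.96
f 2 1 4
f 2 4 3
f 4 1 5
f 4 5 3
f 5 1 6
f 5 6 3
f 6 1 7
f 6 7 3
f 7 1 8
f 7 8 3
f 8 1 9
f 8 9 3
f 9 1 10
f 9 10 3
f 10 1 11
f 10 11 3
f 11 1 12
f 11 12 3
f 12 1 13
f 12 13 3
f 13 1 14
f 13 14 3
f 14 1 15
f 14 15 3
f 15 1 16
f 15 16 3
f 16 1 17
f 16 17 3
f 17 1 18
f 17 18 3
f 18 1 2
f 18 2 3
f 20 22 19
f 23 20 19
f 19 22 21
f 21 23 19
f 20 26 22
f 24 20 23
f 24 26 20
f 22 26 21
f 25 23 21
f 21 26 25
f 25 24 23
f 26 24 25
f 28 27 31
f 28 31 29
f 29 31 32
f 29 32 30
f 31 27 33
f 31 33 32
f 32 33 34
f 32 34 30
f 33 27 35
f 33 35 34
f 34 35 36
f 34 36 30
f 35 27 37
f 35 37 36
f 36 37 38
f 36 38 30
f 37 27 39
f 37 39 38
f 38 39 40
f 38 40 30
f 39 27 41
f 39 41 40
f 40 41 42
f 40 42 30
f 41 27 43
f 41 43 42
f 42 43 44
f 42 44 30
f 43 27 45
f 43 45 44
f 44 45 46
f 44 46 30
f 45 27 47
f 45 47 46
f 46 47 48
f 46 48 30
f 47 27 49
f 47 49 48
f 48 49 50
f 48 50 30
f 49 27 51
f 49 51 50
f 50 51 52
f 50 52 30
f 51 27 53
f 51 53 52
f 52 53 54
f 52 54 30
f 53 27 55
f 53 55 54
f 54 55 56
f 54 56 30
f 55 27 28
f 55 28 56
f 56 28 29
f 56 29 30
f 58 60 57
f 61 58 57
f 57 60 59
f 59 61 57
f 58 64 60
f 62 58 61
f 62 64 58
f 60 64 59
f 63 61 59
f 59 64 63
f 63 62 61
f 64 62 63
f 66 68 65
f 69 66 65
f 65 68 67
f 67 69 65
f 66 72 68
f 70 66 69
f 70 72 66
f 68 72 67
f 71 69 67
f 67 72 71
f 71 70 69
f 72 70 71



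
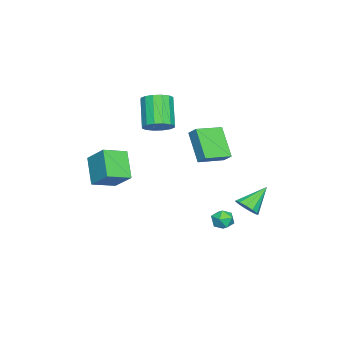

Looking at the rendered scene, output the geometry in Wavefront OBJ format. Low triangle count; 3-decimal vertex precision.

v -3.812 0.483 -0.829
v -4.872 -0.408 0.789
v -3.467 1.026 -0.305
v -4.528 0.135 1.313
v -2.532 -0.575 -0.573
v -3.593 -1.466 1.045
v -2.188 -0.032 -0.049
v -3.248 -0.923 1.569
v 1.629 -5.249 0.895
v 2.179 -4.146 1.916
v 0.589 -4.324 0.456
v 1.139 -3.221 1.476
v 2.761 -4.599 -0.416
v 3.311 -3.496 0.604
v 1.721 -3.674 -0.856
v 2.271 -2.571 0.165
v 1.867 2.845 -2.442
v 2.227 2.84 -1.86
v 1.913 1.74 -2.48
v 2.273 1.735 -1.898
v 1.614 1.919 -1.891
v 1.586 2.602 -1.868
v 2.554 1.978 -2.472
v 2.526 2.661 -2.449
v 2.651 2.304 -1.879
v 2.07 2.268 -1.52
v 2.07 2.312 -2.82
v 1.489 2.276 -2.461
v -3.406 1.921 -4.064
v -2.791 2.074 -3.593
v -4.514 2.719 -2.876
v -2.83 2.424 -3.865
v -3.053 2.614 -4.2
v -3.387 2.584 -4.492
v -3.728 2.343 -4.648
v -3.966 1.969 -4.619
v -4.027 1.579 -4.413
v -3.89 1.297 -4.096
v -3.6 1.214 -3.769
v -3.248 1.355 -3.536
v -2.946 1.675 -3.47
v -1.863 -2.565 2.063
v -1.368 -3.304 2.2
v -2.563 -3.814 3.773
v -3.057 -3.075 3.637
v -1.166 -2.975 2.46
v -2.361 -3.484 4.033
v -1.151 -2.535 2.614
v -2.346 -3.045 4.187
v -1.327 -2.104 2.62
v -2.521 -2.613 4.193
v -1.646 -1.796 2.477
v -2.841 -2.306 4.05
v -2.023 -1.694 2.224
v -3.218 -2.204 3.797
v -2.357 -1.826 1.927
v -3.552 -2.336 3.5
v -2.559 -2.156 1.667
v -3.754 -2.665 3.24
v -2.574 -2.595 1.513
v -3.769 -3.105 3.086
v -2.399 -3.027 1.507
v -3.593 -3.536 3.08
v -2.079 -3.334 1.65
v -3.274 -3.844 3.223
v -1.702 -3.436 1.903
v -2.897 -3.946 3.476
f 2 4 1
f 5 2 1
f 1 4 3
f 3 5 1
f 2 8 4
f 6 2 5
f 6 8 2
f 4 8 3
f 7 5 3
f 3 8 7
f 7 6 5
f 8 6 7
f 10 12 9
f 13 10 9
f 9 12 11
f 11 13 9
f 10 16 12
f 14 10 13
f 14 16 10
f 12 16 11
f 15 13 11
f 11 16 15
f 15 14 13
f 16 14 15
f 17 28 22
f 17 22 18
f 17 18 24
f 17 24 27
f 17 27 28
f 18 22 26
f 22 28 21
f 28 27 19
f 27 24 23
f 24 18 25
f 20 26 21
f 20 21 19
f 20 19 23
f 20 23 25
f 20 25 26
f 21 26 22
f 19 21 28
f 23 19 27
f 25 23 24
f 26 25 18
f 30 29 32
f 30 32 31
f 32 29 33
f 32 33 31
f 33 29 34
f 33 34 31
f 34 29 35
f 34 35 31
f 35 29 36
f 35 36 31
f 36 29 37
f 36 37 31
f 37 29 38
f 37 38 31
f 38 29 39
f 38 39 31
f 39 29 40
f 39 40 31
f 40 29 41
f 40 41 31
f 41 29 30
f 41 30 31
f 43 42 46
f 43 46 44
f 44 46 47
f 44 47 45
f 46 42 48
f 46 48 47
f 47 48 49
f 47 49 45
f 48 42 50
f 48 50 49
f 49 50 51
f 49 51 45
f 50 42 52
f 50 52 51
f 51 52 53
f 51 53 45
f 52 42 54
f 52 54 53
f 53 54 55
f 53 55 45
f 54 42 56
f 54 56 55
f 55 56 57
f 55 57 45
f 56 42 58
f 56 58 57
f 57 58 59
f 57 59 45
f 58 42 60
f 58 60 59
f 59 60 61
f 59 61 45
f 60 42 62
f 60 62 61
f 61 62 63
f 61 63 45
f 62 42 64
f 62 64 63
f 63 64 65
f 63 65 45
f 64 42 66
f 64 66 65
f 65 66 67
f 65 67 45
f 66 42 43
f 66 43 67
f 67 43 44
f 67 44 45



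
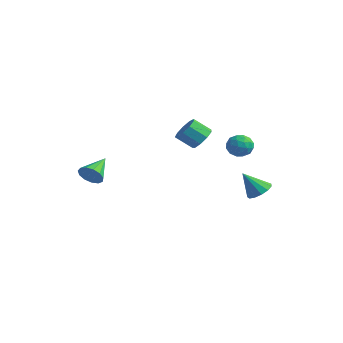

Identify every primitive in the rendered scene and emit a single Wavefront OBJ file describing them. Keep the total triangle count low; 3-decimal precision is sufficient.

v -2.792 3.344 -0.03
v -2.046 3.12 0.358
v -2.702 2.353 1.177
v -3.448 2.576 0.79
v -2.277 3.601 0.623
v -2.933 2.833 1.442
v -2.749 3.961 0.583
v -3.405 3.193 1.402
v -3.242 4.032 0.256
v -3.897 3.264 1.075
v -3.523 3.781 -0.205
v -4.179 3.014 0.614
v -3.463 3.326 -0.583
v -4.119 2.558 0.236
v -3.089 2.879 -0.703
v -3.744 2.111 0.117
v -2.576 2.649 -0.507
v -3.231 1.882 0.312
v -2.164 2.745 -0.088
v -2.82 1.977 0.731
v 1.681 3.924 -2.856
v 2.1 3.238 -3.064
v 1.099 3.156 -1.504
v 2.388 3.492 -2.797
v 2.451 3.883 -2.548
v 2.269 4.287 -2.396
v 1.901 4.575 -2.391
v 1.463 4.657 -2.533
v 1.095 4.506 -2.778
v 0.912 4.17 -3.047
v 0.974 3.756 -3.256
v 1.26 3.395 -3.338
v 1.68 3.202 -3.266
v 1.55 3.255 0.266
v 2.122 2.687 0.467
v 0.698 2.713 1.153
v 1.27 2.145 1.354
v 1.384 2.941 1.562
v 1.91 3.276 1.014
v 0.91 2.124 0.606
v 1.436 2.459 0.058
v 1.726 1.988 0.678
v 2.019 2.493 1.268
v 0.801 2.907 0.352
v 1.094 3.412 0.942
v 1.911 3.019 0.289
v 0.909 2.381 1.331
v 0.976 2.849 1.453
v 1.313 2.515 1.572
v 1.786 3.365 0.61
v 2.123 3.031 0.728
v 1.689 3.18 1.372
v 0.697 2.369 0.892
v 1.034 2.035 1.01
v 1.507 2.885 0.048
v 1.844 2.551 0.167
v 1.131 2.22 0.248
v 2.014 2.274 0.531
v 1.513 1.955 1.052
v 1.301 1.943 0.612
v 1.611 2.14 0.29
v 2.186 2.571 0.878
v 1.686 2.252 1.399
v 1.753 2.72 1.521
v 2.062 2.917 1.199
v 1.954 2.16 1.002
v 1.134 3.148 0.221
v 0.634 2.829 0.742
v 0.758 2.483 0.421
v 1.067 2.68 0.099
v 1.307 3.445 0.568
v 0.806 3.126 1.089
v 1.209 3.26 1.33
v 1.519 3.457 1.008
v 0.866 3.24 0.618
v -3.114 -4.156 -1.255
v -2.618 -3.699 -1.686
v -3.726 -2.744 -0.465
v -2.999 -3.732 -1.924
v -3.417 -3.899 -1.949
v -3.739 -4.148 -1.754
v -3.862 -4.399 -1.401
v -3.747 -4.573 -1.001
v -3.432 -4.615 -0.682
v -3.015 -4.511 -0.545
v -2.63 -4.294 -0.633
v -2.398 -4.033 -0.919
v -2.394 -3.812 -1.311
f 2 1 5
f 2 5 3
f 3 5 6
f 3 6 4
f 5 1 7
f 5 7 6
f 6 7 8
f 6 8 4
f 7 1 9
f 7 9 8
f 8 9 10
f 8 10 4
f 9 1 11
f 9 11 10
f 10 11 12
f 10 12 4
f 11 1 13
f 11 13 12
f 12 13 14
f 12 14 4
f 13 1 15
f 13 15 14
f 14 15 16
f 14 16 4
f 15 1 17
f 15 17 16
f 16 17 18
f 16 18 4
f 17 1 19
f 17 19 18
f 18 19 20
f 18 20 4
f 19 1 2
f 19 2 20
f 20 2 3
f 20 3 4
f 22 21 24
f 22 24 23
f 24 21 25
f 24 25 23
f 25 21 26
f 25 26 23
f 26 21 27
f 26 27 23
f 27 21 28
f 27 28 23
f 28 21 29
f 28 29 23
f 29 21 30
f 29 30 23
f 30 21 31
f 30 31 23
f 31 21 32
f 31 32 23
f 32 21 33
f 32 33 23
f 33 21 22
f 33 22 23
f 34 71 50
f 71 45 74
f 50 74 39
f 71 74 50
f 34 50 46
f 50 39 51
f 46 51 35
f 50 51 46
f 34 46 55
f 46 35 56
f 55 56 41
f 46 56 55
f 34 55 67
f 55 41 70
f 67 70 44
f 55 70 67
f 34 67 71
f 67 44 75
f 71 75 45
f 67 75 71
f 35 51 62
f 51 39 65
f 62 65 43
f 51 65 62
f 39 74 52
f 74 45 73
f 52 73 38
f 74 73 52
f 45 75 72
f 75 44 68
f 72 68 36
f 75 68 72
f 44 70 69
f 70 41 57
f 69 57 40
f 70 57 69
f 41 56 61
f 56 35 58
f 61 58 42
f 56 58 61
f 37 63 49
f 63 43 64
f 49 64 38
f 63 64 49
f 37 49 47
f 49 38 48
f 47 48 36
f 49 48 47
f 37 47 54
f 47 36 53
f 54 53 40
f 47 53 54
f 37 54 59
f 54 40 60
f 59 60 42
f 54 60 59
f 37 59 63
f 59 42 66
f 63 66 43
f 59 66 63
f 38 64 52
f 64 43 65
f 52 65 39
f 64 65 52
f 36 48 72
f 48 38 73
f 72 73 45
f 48 73 72
f 40 53 69
f 53 36 68
f 69 68 44
f 53 68 69
f 42 60 61
f 60 40 57
f 61 57 41
f 60 57 61
f 43 66 62
f 66 42 58
f 62 58 35
f 66 58 62
f 77 76 79
f 77 79 78
f 79 76 80
f 79 80 78
f 80 76 81
f 80 81 78
f 81 76 82
f 81 82 78
f 82 76 83
f 82 83 78
f 83 76 84
f 83 84 78
f 84 76 85
f 84 85 78
f 85 76 86
f 85 86 78
f 86 76 87
f 86 87 78
f 87 76 88
f 87 88 78
f 88 76 77
f 88 77 78



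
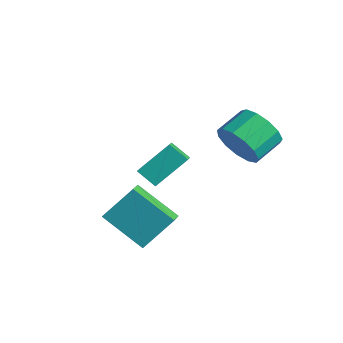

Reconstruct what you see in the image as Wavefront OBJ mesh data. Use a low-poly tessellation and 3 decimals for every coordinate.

v 1.703 2.241 -0.366
v 2.427 2.039 0.437
v 2.222 3.337 0.949
v 1.497 3.539 0.146
v 2.751 2.277 -0.035
v 2.546 3.574 0.477
v 2.742 2.503 -0.612
v 2.537 3.8 -0.1
v 2.403 2.646 -1.111
v 2.198 3.944 -0.599
v 1.842 2.661 -1.373
v 1.637 3.958 -0.861
v 1.236 2.542 -1.316
v 1.031 3.84 -0.804
v 0.779 2.328 -0.957
v 0.573 3.626 -0.445
v 0.615 2.086 -0.41
v 0.409 3.384 0.102
v 0.796 1.894 0.151
v 0.59 3.192 0.662
v 1.265 1.812 0.547
v 1.06 3.109 1.059
v 1.873 1.866 0.654
v 1.668 3.163 1.166
v -3.14 0.78 -4.221
v -2.863 2.194 -2.984
v -2.347 1.158 -4.832
v -2.069 2.573 -3.594
v -2.571 0.287 -3.786
v -2.293 1.702 -2.548
v -1.777 0.666 -4.396
v -1.5 2.08 -3.159
v -1.036 -2.127 -4.268
v -0.668 -0.894 -2.897
v 0.612 -1.292 -5.462
v 0.981 -0.059 -4.091
v -0.461 -2.721 -3.889
v -0.092 -1.488 -2.518
v 1.188 -1.886 -5.083
v 1.556 -0.653 -3.712
f 2 1 5
f 2 5 3
f 3 5 6
f 3 6 4
f 5 1 7
f 5 7 6
f 6 7 8
f 6 8 4
f 7 1 9
f 7 9 8
f 8 9 10
f 8 10 4
f 9 1 11
f 9 11 10
f 10 11 12
f 10 12 4
f 11 1 13
f 11 13 12
f 12 13 14
f 12 14 4
f 13 1 15
f 13 15 14
f 14 15 16
f 14 16 4
f 15 1 17
f 15 17 16
f 16 17 18
f 16 18 4
f 17 1 19
f 17 19 18
f 18 19 20
f 18 20 4
f 19 1 21
f 19 21 20
f 20 21 22
f 20 22 4
f 21 1 23
f 21 23 22
f 22 23 24
f 22 24 4
f 23 1 2
f 23 2 24
f 24 2 3
f 24 3 4
f 26 28 25
f 29 26 25
f 25 28 27
f 27 29 25
f 26 32 28
f 30 26 29
f 30 32 26
f 28 32 27
f 31 29 27
f 27 32 31
f 31 30 29
f 32 30 31
f 34 36 33
f 37 34 33
f 33 36 35
f 35 37 33
f 34 40 36
f 38 34 37
f 38 40 34
f 36 40 35
f 39 37 35
f 35 40 39
f 39 38 37
f 40 38 39



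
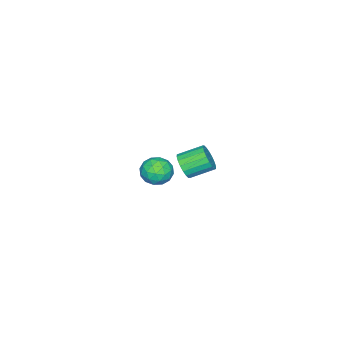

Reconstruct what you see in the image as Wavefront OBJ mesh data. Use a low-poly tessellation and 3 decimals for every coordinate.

v -3.267 -2.144 -3.678
v -3.004 -2.544 -4.279
v -4.176 -2.976 -3.521
v -3.913 -3.376 -4.122
v -3.505 -3.346 -3.473
v -2.943 -2.832 -3.569
v -4.237 -2.688 -4.231
v -3.675 -2.174 -4.327
v -3.604 -2.88 -4.62
v -3.151 -3.287 -4.151
v -4.029 -2.233 -3.649
v -3.576 -2.64 -3.18
v -3.056 -2.271 -3.992
v -4.124 -3.249 -3.808
v -3.884 -3.231 -3.426
v -3.73 -3.466 -3.779
v -3.02 -2.44 -3.575
v -2.866 -2.675 -3.928
v -3.16 -3.146 -3.455
v -4.314 -2.845 -3.872
v -4.16 -3.08 -4.225
v -3.45 -2.054 -4.021
v -3.296 -2.289 -4.374
v -4.02 -2.374 -4.345
v -3.254 -2.704 -4.546
v -3.788 -3.193 -4.453
v -3.978 -2.789 -4.517
v -3.648 -2.487 -4.574
v -2.988 -2.943 -4.27
v -3.522 -3.432 -4.178
v -3.282 -3.414 -3.797
v -2.952 -3.112 -3.854
v -3.34 -3.14 -4.471
v -3.658 -2.088 -3.622
v -4.192 -2.577 -3.53
v -4.228 -2.408 -3.946
v -3.898 -2.106 -4.003
v -3.392 -2.327 -3.347
v -3.926 -2.816 -3.254
v -3.532 -3.033 -3.226
v -3.202 -2.731 -3.283
v -3.84 -2.38 -3.329
v 0.971 1.376 1.073
v 1.294 1.333 1.577
v 0.692 2.12 2.031
v 0.369 2.164 1.527
v 1.428 1.516 1.436
v 0.826 2.303 1.89
v 1.471 1.672 1.224
v 0.869 2.459 1.678
v 1.415 1.769 0.982
v 0.813 2.556 1.436
v 1.272 1.789 0.757
v 0.67 2.576 1.211
v 1.069 1.727 0.596
v 0.466 2.514 1.05
v 0.846 1.595 0.528
v 0.244 2.382 0.982
v 0.648 1.42 0.569
v 0.046 2.207 1.023
v 0.514 1.237 0.71
v -0.088 2.024 1.164
v 0.471 1.081 0.922
v -0.131 1.868 1.376
v 0.527 0.984 1.164
v -0.075 1.771 1.618
v 0.67 0.964 1.389
v 0.068 1.751 1.843
v 0.874 1.026 1.55
v 0.271 1.813 2.004
v 1.096 1.158 1.618
v 0.494 1.945 2.072
f 1 38 17
f 38 12 41
f 17 41 6
f 38 41 17
f 1 17 13
f 17 6 18
f 13 18 2
f 17 18 13
f 1 13 22
f 13 2 23
f 22 23 8
f 13 23 22
f 1 22 34
f 22 8 37
f 34 37 11
f 22 37 34
f 1 34 38
f 34 11 42
f 38 42 12
f 34 42 38
f 2 18 29
f 18 6 32
f 29 32 10
f 18 32 29
f 6 41 19
f 41 12 40
f 19 40 5
f 41 40 19
f 12 42 39
f 42 11 35
f 39 35 3
f 42 35 39
f 11 37 36
f 37 8 24
f 36 24 7
f 37 24 36
f 8 23 28
f 23 2 25
f 28 25 9
f 23 25 28
f 4 30 16
f 30 10 31
f 16 31 5
f 30 31 16
f 4 16 14
f 16 5 15
f 14 15 3
f 16 15 14
f 4 14 21
f 14 3 20
f 21 20 7
f 14 20 21
f 4 21 26
f 21 7 27
f 26 27 9
f 21 27 26
f 4 26 30
f 26 9 33
f 30 33 10
f 26 33 30
f 5 31 19
f 31 10 32
f 19 32 6
f 31 32 19
f 3 15 39
f 15 5 40
f 39 40 12
f 15 40 39
f 7 20 36
f 20 3 35
f 36 35 11
f 20 35 36
f 9 27 28
f 27 7 24
f 28 24 8
f 27 24 28
f 10 33 29
f 33 9 25
f 29 25 2
f 33 25 29
f 44 43 47
f 44 47 45
f 45 47 48
f 45 48 46
f 47 43 49
f 47 49 48
f 48 49 50
f 48 50 46
f 49 43 51
f 49 51 50
f 50 51 52
f 50 52 46
f 51 43 53
f 51 53 52
f 52 53 54
f 52 54 46
f 53 43 55
f 53 55 54
f 54 55 56
f 54 56 46
f 55 43 57
f 55 57 56
f 56 57 58
f 56 58 46
f 57 43 59
f 57 59 58
f 58 59 60
f 58 60 46
f 59 43 61
f 59 61 60
f 60 61 62
f 60 62 46
f 61 43 63
f 61 63 62
f 62 63 64
f 62 64 46
f 63 43 65
f 63 65 64
f 64 65 66
f 64 66 46
f 65 43 67
f 65 67 66
f 66 67 68
f 66 68 46
f 67 43 69
f 67 69 68
f 68 69 70
f 68 70 46
f 69 43 71
f 69 71 70
f 70 71 72
f 70 72 46
f 71 43 44
f 71 44 72
f 72 44 45
f 72 45 46



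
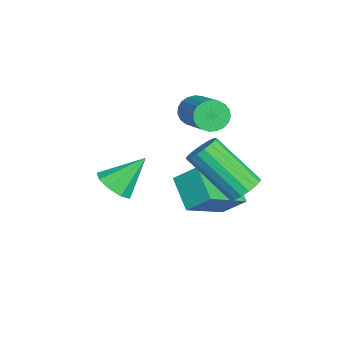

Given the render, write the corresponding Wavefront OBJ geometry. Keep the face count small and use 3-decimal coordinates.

v -0.087 -0.112 2.016
v 0.25 -0.44 1.568
v 1.685 0.123 2.236
v 1.347 0.452 2.684
v 0.213 -0.202 1.447
v 1.648 0.362 2.115
v 0.124 0.052 1.424
v 1.559 0.616 2.092
v -0.002 0.278 1.503
v 1.433 0.842 2.171
v -0.142 0.437 1.671
v 1.293 1 2.339
v -0.273 0.5 1.899
v 1.162 1.063 2.567
v -0.372 0.458 2.147
v 1.063 1.021 2.815
v -0.422 0.317 2.372
v 1.013 0.881 3.04
v -0.414 0.102 2.536
v 1.021 0.666 3.204
v -0.349 -0.15 2.61
v 1.086 0.414 3.278
v -0.239 -0.395 2.581
v 1.195 0.169 3.249
v -0.103 -0.591 2.454
v 1.331 -0.028 3.123
v 0.035 -0.705 2.252
v 1.47 -0.141 2.92
v 0.153 -0.716 2.009
v 1.588 -0.152 2.677
v 0.229 -0.622 1.767
v 1.664 -0.059 2.435
v 0.577 -2.849 -1.34
v 1.286 -2.985 -1.017
v 0.243 -1.791 -0.16
v 1.319 -2.578 -1.372
v 1.006 -2.299 -1.712
v 0.492 -2.276 -1.878
v 0.018 -2.521 -1.792
v -0.194 -2.92 -1.495
v -0.045 -3.285 -1.126
v 0.395 -3.446 -0.857
v 0.921 -3.328 -0.814
v 1.416 0.837 -2.022
v 0.356 0.367 -1.202
v 1.599 1.633 -1.33
v 0.539 1.163 -0.51
v 2.721 -0.343 -1.01
v 1.661 -0.813 -0.19
v 2.904 0.453 -0.318
v 1.844 -0.017 0.502
v 3.876 1.566 0.837
v 4.223 1.882 1.273
v 3.61 0.45 2.798
v 3.264 0.134 2.363
v 3.947 2.015 1.288
v 3.334 0.583 2.813
v 3.655 2.046 1.199
v 3.043 0.614 2.724
v 3.414 1.966 1.027
v 2.802 0.534 2.553
v 3.279 1.795 0.812
v 2.666 0.363 2.338
v 3.281 1.571 0.603
v 2.668 0.139 2.128
v 3.419 1.346 0.447
v 2.806 -0.086 1.973
v 3.662 1.172 0.381
v 3.049 -0.26 1.906
v 3.954 1.088 0.419
v 3.341 -0.344 1.945
v 4.228 1.113 0.553
v 3.615 -0.319 2.079
v 4.422 1.242 0.752
v 3.809 -0.19 2.278
v 4.491 1.445 0.971
v 3.878 0.013 2.496
v 4.419 1.676 1.159
v 3.806 0.244 2.684
f 2 1 5
f 2 5 3
f 3 5 6
f 3 6 4
f 5 1 7
f 5 7 6
f 6 7 8
f 6 8 4
f 7 1 9
f 7 9 8
f 8 9 10
f 8 10 4
f 9 1 11
f 9 11 10
f 10 11 12
f 10 12 4
f 11 1 13
f 11 13 12
f 12 13 14
f 12 14 4
f 13 1 15
f 13 15 14
f 14 15 16
f 14 16 4
f 15 1 17
f 15 17 16
f 16 17 18
f 16 18 4
f 17 1 19
f 17 19 18
f 18 19 20
f 18 20 4
f 19 1 21
f 19 21 20
f 20 21 22
f 20 22 4
f 21 1 23
f 21 23 22
f 22 23 24
f 22 24 4
f 23 1 25
f 23 25 24
f 24 25 26
f 24 26 4
f 25 1 27
f 25 27 26
f 26 27 28
f 26 28 4
f 27 1 29
f 27 29 28
f 28 29 30
f 28 30 4
f 29 1 31
f 29 31 30
f 30 31 32
f 30 32 4
f 31 1 2
f 31 2 32
f 32 2 3
f 32 3 4
f 34 33 36
f 34 36 35
f 36 33 37
f 36 37 35
f 37 33 38
f 37 38 35
f 38 33 39
f 38 39 35
f 39 33 40
f 39 40 35
f 40 33 41
f 40 41 35
f 41 33 42
f 41 42 35
f 42 33 43
f 42 43 35
f 43 33 34
f 43 34 35
f 45 47 44
f 48 45 44
f 44 47 46
f 46 48 44
f 45 51 47
f 49 45 48
f 49 51 45
f 47 51 46
f 50 48 46
f 46 51 50
f 50 49 48
f 51 49 50
f 53 52 56
f 53 56 54
f 54 56 57
f 54 57 55
f 56 52 58
f 56 58 57
f 57 58 59
f 57 59 55
f 58 52 60
f 58 60 59
f 59 60 61
f 59 61 55
f 60 52 62
f 60 62 61
f 61 62 63
f 61 63 55
f 62 52 64
f 62 64 63
f 63 64 65
f 63 65 55
f 64 52 66
f 64 66 65
f 65 66 67
f 65 67 55
f 66 52 68
f 66 68 67
f 67 68 69
f 67 69 55
f 68 52 70
f 68 70 69
f 69 70 71
f 69 71 55
f 70 52 72
f 70 72 71
f 71 72 73
f 71 73 55
f 72 52 74
f 72 74 73
f 73 74 75
f 73 75 55
f 74 52 76
f 74 76 75
f 75 76 77
f 75 77 55
f 76 52 78
f 76 78 77
f 77 78 79
f 77 79 55
f 78 52 53
f 78 53 79
f 79 53 54
f 79 54 55



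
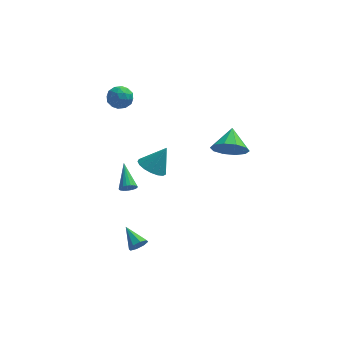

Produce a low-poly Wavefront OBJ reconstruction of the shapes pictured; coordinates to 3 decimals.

v -2.321 -2.396 0.201
v -2.157 -2.114 -0.203
v -2.659 -0.944 1.079
v -2.368 -2.137 -0.247
v -2.57 -2.204 -0.212
v -2.73 -2.305 -0.107
v -2.818 -2.422 0.052
v -2.821 -2.534 0.237
v -2.737 -2.623 0.416
v -2.581 -2.672 0.557
v -2.38 -2.673 0.637
v -2.169 -2.627 0.642
v -1.984 -2.541 0.571
v -1.857 -2.429 0.435
v -1.811 -2.312 0.26
v -1.852 -2.21 0.074
v -1.975 -2.14 -0.09
v 3.132 -2.231 3.616
v 3.971 -1.948 3.032
v 3.228 -0.969 4.364
v 3.432 -1.729 2.731
v 2.778 -1.701 2.768
v 2.26 -1.876 3.129
v 2.075 -2.186 3.676
v 2.294 -2.513 4.199
v 2.833 -2.733 4.5
v 3.486 -2.76 4.463
v 4.004 -2.586 4.103
v 4.19 -2.275 3.556
v -1.125 -0.98 0.825
v -0.346 -1.215 0.442
v -0.335 -0.56 2.175
v -0.39 -0.8 0.338
v -0.603 -0.425 0.346
v -0.936 -0.178 0.464
v -1.312 -0.114 0.664
v -1.645 -0.249 0.902
v -1.859 -0.552 1.121
v -1.905 -0.952 1.273
v -1.773 -1.359 1.322
v -1.492 -1.679 1.257
v -1.127 -1.839 1.094
v -0.762 -1.802 0.868
v -0.48 -1.577 0.633
v -1.753 -3.025 -4.258
v -1.31 -2.947 -3.846
v -2.527 -1.975 -3.622
v -1.253 -2.677 -4.223
v -1.489 -2.611 -4.62
v -1.88 -2.787 -4.805
v -2.197 -3.102 -4.669
v -2.253 -3.372 -4.293
v -2.017 -3.438 -3.896
v -1.627 -3.262 -3.71
v -3.82 3.371 3.747
v -3.374 3.933 3.348
v -2.966 2.427 3.372
v -2.52 2.989 2.973
v -2.548 2.994 3.793
v -3.076 3.578 4.024
v -3.264 2.782 2.696
v -3.792 3.366 2.927
v -3.031 3.569 2.698
v -2.589 3.7 3.376
v -3.751 2.66 3.344
v -3.309 2.791 4.022
v -3.672 3.735 3.58
v -2.668 2.625 3.14
v -2.684 2.628 3.622
v -2.423 2.958 3.387
v -3.497 3.526 3.978
v -3.235 3.856 3.743
v -2.749 3.305 4.005
v -3.105 2.504 2.977
v -2.843 2.834 2.742
v -3.917 3.402 3.333
v -3.656 3.732 3.098
v -3.591 3.055 2.715
v -3.208 3.851 2.964
v -2.706 3.296 2.744
v -3.143 3.175 2.58
v -3.454 3.518 2.717
v -2.948 3.928 3.362
v -2.446 3.373 3.142
v -2.463 3.376 3.624
v -2.773 3.719 3.76
v -2.746 3.714 2.981
v -3.894 2.987 3.578
v -3.392 2.432 3.358
v -3.567 2.641 2.96
v -3.877 2.984 3.096
v -3.634 3.064 3.976
v -3.132 2.509 3.756
v -2.886 2.842 4.003
v -3.197 3.185 4.14
v -3.594 2.646 3.739
f 2 1 4
f 2 4 3
f 4 1 5
f 4 5 3
f 5 1 6
f 5 6 3
f 6 1 7
f 6 7 3
f 7 1 8
f 7 8 3
f 8 1 9
f 8 9 3
f 9 1 10
f 9 10 3
f 10 1 11
f 10 11 3
f 11 1 12
f 11 12 3
f 12 1 13
f 12 13 3
f 13 1 14
f 13 14 3
f 14 1 15
f 14 15 3
f 15 1 16
f 15 16 3
f 16 1 17
f 16 17 3
f 17 1 2
f 17 2 3
f 19 18 21
f 19 21 20
f 21 18 22
f 21 22 20
f 22 18 23
f 22 23 20
f 23 18 24
f 23 24 20
f 24 18 25
f 24 25 20
f 25 18 26
f 25 26 20
f 26 18 27
f 26 27 20
f 27 18 28
f 27 28 20
f 28 18 29
f 28 29 20
f 29 18 19
f 29 19 20
f 31 30 33
f 31 33 32
f 33 30 34
f 33 34 32
f 34 30 35
f 34 35 32
f 35 30 36
f 35 36 32
f 36 30 37
f 36 37 32
f 37 30 38
f 37 38 32
f 38 30 39
f 38 39 32
f 39 30 40
f 39 40 32
f 40 30 41
f 40 41 32
f 41 30 42
f 41 42 32
f 42 30 43
f 42 43 32
f 43 30 44
f 43 44 32
f 44 30 31
f 44 31 32
f 46 45 48
f 46 48 47
f 48 45 49
f 48 49 47
f 49 45 50
f 49 50 47
f 50 45 51
f 50 51 47
f 51 45 52
f 51 52 47
f 52 45 53
f 52 53 47
f 53 45 54
f 53 54 47
f 54 45 46
f 54 46 47
f 55 92 71
f 92 66 95
f 71 95 60
f 92 95 71
f 55 71 67
f 71 60 72
f 67 72 56
f 71 72 67
f 55 67 76
f 67 56 77
f 76 77 62
f 67 77 76
f 55 76 88
f 76 62 91
f 88 91 65
f 76 91 88
f 55 88 92
f 88 65 96
f 92 96 66
f 88 96 92
f 56 72 83
f 72 60 86
f 83 86 64
f 72 86 83
f 60 95 73
f 95 66 94
f 73 94 59
f 95 94 73
f 66 96 93
f 96 65 89
f 93 89 57
f 96 89 93
f 65 91 90
f 91 62 78
f 90 78 61
f 91 78 90
f 62 77 82
f 77 56 79
f 82 79 63
f 77 79 82
f 58 84 70
f 84 64 85
f 70 85 59
f 84 85 70
f 58 70 68
f 70 59 69
f 68 69 57
f 70 69 68
f 58 68 75
f 68 57 74
f 75 74 61
f 68 74 75
f 58 75 80
f 75 61 81
f 80 81 63
f 75 81 80
f 58 80 84
f 80 63 87
f 84 87 64
f 80 87 84
f 59 85 73
f 85 64 86
f 73 86 60
f 85 86 73
f 57 69 93
f 69 59 94
f 93 94 66
f 69 94 93
f 61 74 90
f 74 57 89
f 90 89 65
f 74 89 90
f 63 81 82
f 81 61 78
f 82 78 62
f 81 78 82
f 64 87 83
f 87 63 79
f 83 79 56
f 87 79 83



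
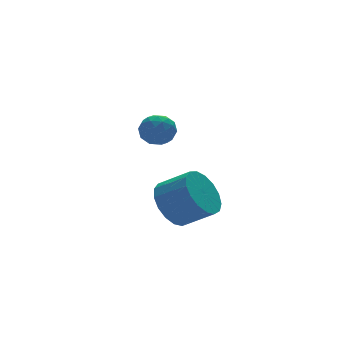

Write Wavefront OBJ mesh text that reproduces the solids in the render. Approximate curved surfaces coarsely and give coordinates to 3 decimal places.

v 0.109 3.548 -0.027
v 0.691 3.383 0.292
v -0.011 2.497 -0.352
v 0.571 2.332 -0.033
v 0.019 2.505 0.331
v 0.093 3.154 0.532
v 0.587 2.726 -0.592
v 0.661 3.375 -0.391
v 0.986 2.875 -0.057
v 0.635 2.739 0.513
v 0.045 3.141 -0.573
v -0.306 3.005 -0.003
v 0.41 3.557 0.161
v 0.27 2.323 -0.221
v -0.055 2.424 -0.007
v 0.287 2.327 0.181
v 0.059 3.423 0.302
v 0.401 3.326 0.489
v 0.006 2.811 0.513
v 0.279 2.554 -0.549
v 0.621 2.457 -0.362
v 0.393 3.553 -0.241
v 0.735 3.456 -0.053
v 0.674 3.069 -0.573
v 0.926 3.162 0.143
v 0.856 2.545 -0.048
v 0.865 2.776 -0.376
v 0.908 3.157 -0.258
v 0.72 3.082 0.478
v 0.649 2.465 0.287
v 0.325 2.566 0.501
v 0.368 2.948 0.619
v 0.893 2.783 0.273
v 0.031 3.415 -0.347
v -0.04 2.798 -0.538
v 0.312 2.932 -0.679
v 0.355 3.314 -0.561
v -0.176 3.335 -0.012
v -0.246 2.718 -0.203
v -0.228 2.723 0.198
v -0.185 3.104 0.316
v -0.213 3.097 -0.333
v 1.429 3.957 -4.217
v 2.264 4.345 -4.656
v 3.047 3.51 -3.903
v 2.211 3.123 -3.463
v 2.194 4.63 -4.266
v 2.976 3.795 -3.513
v 1.948 4.762 -3.865
v 2.731 3.927 -3.112
v 1.584 4.709 -3.545
v 2.366 3.874 -2.791
v 1.184 4.484 -3.378
v 1.966 3.649 -2.625
v 0.84 4.138 -3.404
v 1.622 3.304 -2.651
v 0.631 3.751 -3.615
v 1.413 2.917 -2.862
v 0.604 3.412 -3.965
v 1.387 2.577 -3.212
v 0.767 3.197 -4.372
v 1.55 2.362 -3.619
v 1.081 3.156 -4.744
v 1.864 2.321 -3.991
v 1.475 3.299 -4.994
v 2.258 2.464 -4.241
v 1.858 3.593 -5.067
v 2.641 2.758 -4.314
v 2.143 3.97 -4.945
v 2.926 3.135 -4.192
f 1 38 17
f 38 12 41
f 17 41 6
f 38 41 17
f 1 17 13
f 17 6 18
f 13 18 2
f 17 18 13
f 1 13 22
f 13 2 23
f 22 23 8
f 13 23 22
f 1 22 34
f 22 8 37
f 34 37 11
f 22 37 34
f 1 34 38
f 34 11 42
f 38 42 12
f 34 42 38
f 2 18 29
f 18 6 32
f 29 32 10
f 18 32 29
f 6 41 19
f 41 12 40
f 19 40 5
f 41 40 19
f 12 42 39
f 42 11 35
f 39 35 3
f 42 35 39
f 11 37 36
f 37 8 24
f 36 24 7
f 37 24 36
f 8 23 28
f 23 2 25
f 28 25 9
f 23 25 28
f 4 30 16
f 30 10 31
f 16 31 5
f 30 31 16
f 4 16 14
f 16 5 15
f 14 15 3
f 16 15 14
f 4 14 21
f 14 3 20
f 21 20 7
f 14 20 21
f 4 21 26
f 21 7 27
f 26 27 9
f 21 27 26
f 4 26 30
f 26 9 33
f 30 33 10
f 26 33 30
f 5 31 19
f 31 10 32
f 19 32 6
f 31 32 19
f 3 15 39
f 15 5 40
f 39 40 12
f 15 40 39
f 7 20 36
f 20 3 35
f 36 35 11
f 20 35 36
f 9 27 28
f 27 7 24
f 28 24 8
f 27 24 28
f 10 33 29
f 33 9 25
f 29 25 2
f 33 25 29
f 44 43 47
f 44 47 45
f 45 47 48
f 45 48 46
f 47 43 49
f 47 49 48
f 48 49 50
f 48 50 46
f 49 43 51
f 49 51 50
f 50 51 52
f 50 52 46
f 51 43 53
f 51 53 52
f 52 53 54
f 52 54 46
f 53 43 55
f 53 55 54
f 54 55 56
f 54 56 46
f 55 43 57
f 55 57 56
f 56 57 58
f 56 58 46
f 57 43 59
f 57 59 58
f 58 59 60
f 58 60 46
f 59 43 61
f 59 61 60
f 60 61 62
f 60 62 46
f 61 43 63
f 61 63 62
f 62 63 64
f 62 64 46
f 63 43 65
f 63 65 64
f 64 65 66
f 64 66 46
f 65 43 67
f 65 67 66
f 66 67 68
f 66 68 46
f 67 43 69
f 67 69 68
f 68 69 70
f 68 70 46
f 69 43 44
f 69 44 70
f 70 44 45
f 70 45 46



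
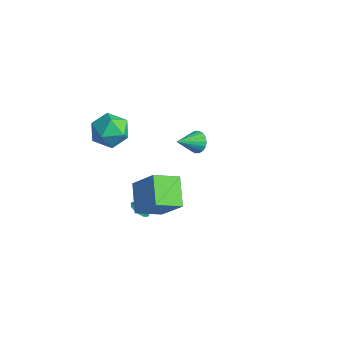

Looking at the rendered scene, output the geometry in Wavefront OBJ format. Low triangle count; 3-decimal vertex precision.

v 2.469 -3.485 -0.215
v 2.048 -4.792 0.411
v 1.215 -2.673 0.638
v 0.794 -3.981 1.264
v 3.706 -3.159 1.296
v 3.285 -4.467 1.922
v 2.452 -2.348 2.149
v 2.031 -3.655 2.775
v -0.22 -2.834 -2.584
v 0.344 -3.006 -2.573
v 0.08 -1.766 -1.376
v 0.274 -2.663 -2.858
v -0.086 -2.42 -2.983
v -0.524 -2.419 -2.875
v -0.784 -2.661 -2.596
v -0.714 -3.004 -2.311
v -0.355 -3.247 -2.186
v 0.084 -3.248 -2.294
v -3.205 -1.902 1.673
v -2.119 -2.079 1.492
v -3.301 -3.441 2.608
v -2.215 -3.618 2.427
v -2.54 -2.788 3.096
v -2.481 -1.837 2.518
v -2.939 -3.683 1.582
v -2.88 -2.732 1.004
v -1.955 -3.18 1.436
v -1.709 -2.627 2.372
v -3.711 -2.893 1.728
v -3.465 -2.34 2.664
v -3.257 3.28 -3.115
v -2.675 3.467 -2.754
v -3.323 1.96 -2.325
v -2.909 3.585 -2.577
v -3.211 3.642 -2.506
v -3.523 3.628 -2.556
v -3.782 3.545 -2.717
v -3.937 3.409 -2.957
v -3.957 3.248 -3.228
v -3.839 3.093 -3.477
v -3.605 2.975 -3.654
v -3.302 2.918 -3.724
v -2.991 2.932 -3.674
v -2.732 3.015 -3.513
v -2.577 3.151 -3.273
v -2.556 3.312 -3.002
f 2 4 1
f 5 2 1
f 1 4 3
f 3 5 1
f 2 8 4
f 6 2 5
f 6 8 2
f 4 8 3
f 7 5 3
f 3 8 7
f 7 6 5
f 8 6 7
f 10 9 12
f 10 12 11
f 12 9 13
f 12 13 11
f 13 9 14
f 13 14 11
f 14 9 15
f 14 15 11
f 15 9 16
f 15 16 11
f 16 9 17
f 16 17 11
f 17 9 18
f 17 18 11
f 18 9 10
f 18 10 11
f 19 30 24
f 19 24 20
f 19 20 26
f 19 26 29
f 19 29 30
f 20 24 28
f 24 30 23
f 30 29 21
f 29 26 25
f 26 20 27
f 22 28 23
f 22 23 21
f 22 21 25
f 22 25 27
f 22 27 28
f 23 28 24
f 21 23 30
f 25 21 29
f 27 25 26
f 28 27 20
f 32 31 34
f 32 34 33
f 34 31 35
f 34 35 33
f 35 31 36
f 35 36 33
f 36 31 37
f 36 37 33
f 37 31 38
f 37 38 33
f 38 31 39
f 38 39 33
f 39 31 40
f 39 40 33
f 40 31 41
f 40 41 33
f 41 31 42
f 41 42 33
f 42 31 43
f 42 43 33
f 43 31 44
f 43 44 33
f 44 31 45
f 44 45 33
f 45 31 46
f 45 46 33
f 46 31 32
f 46 32 33



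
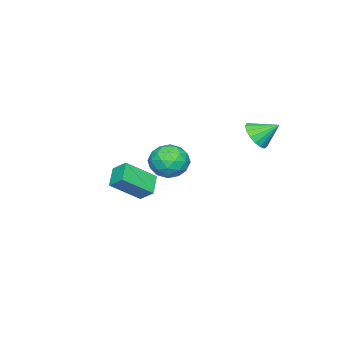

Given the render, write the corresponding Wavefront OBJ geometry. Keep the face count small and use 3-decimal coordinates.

v 2.609 1.836 1.018
v 3.349 1.931 1.384
v 3.111 0.849 0.256
v 3.851 0.944 0.622
v 3.211 0.635 1.053
v 2.901 1.245 1.523
v 3.559 1.535 0.117
v 3.249 2.145 0.587
v 3.936 1.744 0.827
v 3.721 1.188 1.405
v 2.739 1.592 0.235
v 2.524 1.036 0.813
v 2.935 1.97 1.268
v 3.525 0.81 0.372
v 3.149 0.629 0.625
v 3.584 0.684 0.84
v 2.671 1.567 1.35
v 3.106 1.623 1.565
v 3.025 0.861 1.37
v 3.354 1.157 0.075
v 3.789 1.213 0.29
v 2.876 2.096 0.8
v 3.311 2.151 1.015
v 3.435 1.919 0.27
v 3.715 1.916 1.155
v 4.01 1.336 0.708
v 3.839 1.683 0.411
v 3.656 2.042 0.687
v 3.588 1.589 1.495
v 3.884 1.009 1.048
v 3.508 0.828 1.301
v 3.325 1.186 1.577
v 3.934 1.48 1.168
v 2.576 1.771 0.592
v 2.872 1.191 0.145
v 3.135 1.594 0.063
v 2.952 1.952 0.339
v 2.45 1.444 0.932
v 2.745 0.864 0.485
v 2.804 0.738 0.953
v 2.621 1.097 1.229
v 2.526 1.3 0.472
v 0.62 -2.698 -1.662
v 0.681 -2.058 -1.153
v -0.328 -1.85 -2.616
v -0.267 -1.21 -2.108
v 1.427 -2.37 -2.172
v 1.488 -1.73 -1.664
v 0.479 -1.522 -3.127
v 0.54 -0.882 -2.618
v -1.748 2.408 0.403
v -1.196 2.266 0.843
v -2.052 3.252 1.057
v -1.065 2.49 0.616
v -1.09 2.694 0.34
v -1.266 2.834 0.079
v -1.552 2.875 -0.109
v -1.883 2.81 -0.179
v -2.183 2.653 -0.115
v -2.383 2.439 0.067
v -2.438 2.219 0.326
v -2.334 2.042 0.603
v -2.096 1.948 0.834
v -1.779 1.961 0.966
v -1.454 2.075 0.97
f 1 38 17
f 38 12 41
f 17 41 6
f 38 41 17
f 1 17 13
f 17 6 18
f 13 18 2
f 17 18 13
f 1 13 22
f 13 2 23
f 22 23 8
f 13 23 22
f 1 22 34
f 22 8 37
f 34 37 11
f 22 37 34
f 1 34 38
f 34 11 42
f 38 42 12
f 34 42 38
f 2 18 29
f 18 6 32
f 29 32 10
f 18 32 29
f 6 41 19
f 41 12 40
f 19 40 5
f 41 40 19
f 12 42 39
f 42 11 35
f 39 35 3
f 42 35 39
f 11 37 36
f 37 8 24
f 36 24 7
f 37 24 36
f 8 23 28
f 23 2 25
f 28 25 9
f 23 25 28
f 4 30 16
f 30 10 31
f 16 31 5
f 30 31 16
f 4 16 14
f 16 5 15
f 14 15 3
f 16 15 14
f 4 14 21
f 14 3 20
f 21 20 7
f 14 20 21
f 4 21 26
f 21 7 27
f 26 27 9
f 21 27 26
f 4 26 30
f 26 9 33
f 30 33 10
f 26 33 30
f 5 31 19
f 31 10 32
f 19 32 6
f 31 32 19
f 3 15 39
f 15 5 40
f 39 40 12
f 15 40 39
f 7 20 36
f 20 3 35
f 36 35 11
f 20 35 36
f 9 27 28
f 27 7 24
f 28 24 8
f 27 24 28
f 10 33 29
f 33 9 25
f 29 25 2
f 33 25 29
f 44 46 43
f 47 44 43
f 43 46 45
f 45 47 43
f 44 50 46
f 48 44 47
f 48 50 44
f 46 50 45
f 49 47 45
f 45 50 49
f 49 48 47
f 50 48 49
f 52 51 54
f 52 54 53
f 54 51 55
f 54 55 53
f 55 51 56
f 55 56 53
f 56 51 57
f 56 57 53
f 57 51 58
f 57 58 53
f 58 51 59
f 58 59 53
f 59 51 60
f 59 60 53
f 60 51 61
f 60 61 53
f 61 51 62
f 61 62 53
f 62 51 63
f 62 63 53
f 63 51 64
f 63 64 53
f 64 51 65
f 64 65 53
f 65 51 52
f 65 52 53

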